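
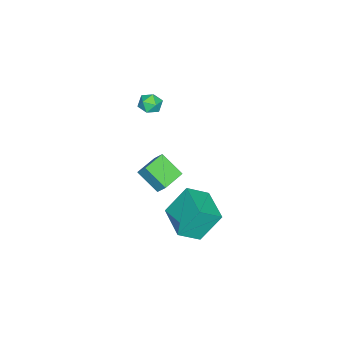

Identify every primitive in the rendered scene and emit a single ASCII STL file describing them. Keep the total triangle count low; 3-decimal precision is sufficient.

solid 
facet normal -0.972 0.222 0.077
outer loop
vertex 1.853 0.67 2.538
vertex 2.037 1.784 1.66
vertex 1.688 0.177 1.878
endloop
endfacet
facet normal -0.128 -0.779 0.614
outer loop
vertex 2.923 -0.104 1.78
vertex 1.853 0.67 2.538
vertex 1.688 0.177 1.878
endloop
endfacet
facet normal -0.972 0.221 0.076
outer loop
vertex 1.688 0.177 1.878
vertex 2.037 1.784 1.66
vertex 1.873 1.291 1.0
endloop
endfacet
facet normal -0.196 -0.587 -0.786
outer loop
vertex 1.873 1.291 1.0
vertex 2.923 -0.104 1.78
vertex 1.688 0.177 1.878
endloop
endfacet
facet normal 0.196 0.587 0.786
outer loop
vertex 1.853 0.67 2.538
vertex 3.272 1.503 1.562
vertex 2.037 1.784 1.66
endloop
endfacet
facet normal -0.129 -0.779 0.614
outer loop
vertex 3.087 0.389 2.44
vertex 1.853 0.67 2.538
vertex 2.923 -0.104 1.78
endloop
endfacet
facet normal 0.196 0.587 0.786
outer loop
vertex 3.087 0.389 2.44
vertex 3.272 1.503 1.562
vertex 1.853 0.67 2.538
endloop
endfacet
facet normal 0.129 0.779 -0.614
outer loop
vertex 2.037 1.784 1.66
vertex 3.272 1.503 1.562
vertex 1.873 1.291 1.0
endloop
endfacet
facet normal -0.196 -0.587 -0.786
outer loop
vertex 3.107 1.01 0.902
vertex 2.923 -0.104 1.78
vertex 1.873 1.291 1.0
endloop
endfacet
facet normal 0.129 0.779 -0.614
outer loop
vertex 1.873 1.291 1.0
vertex 3.272 1.503 1.562
vertex 3.107 1.01 0.902
endloop
endfacet
facet normal 0.972 -0.221 -0.077
outer loop
vertex 3.107 1.01 0.902
vertex 3.087 0.389 2.44
vertex 2.923 -0.104 1.78
endloop
endfacet
facet normal 0.972 -0.222 -0.077
outer loop
vertex 3.272 1.503 1.562
vertex 3.087 0.389 2.44
vertex 3.107 1.01 0.902
endloop
endfacet
facet normal -0.365 0.442 0.819
outer loop
vertex 3.2 2.532 1.917
vertex 4.516 3.786 1.827
vertex 2.414 3.301 1.151
endloop
endfacet
facet normal -0.723 -0.689 0.050
outer loop
vertex 3.064 2.514 -0.307
vertex 3.2 2.532 1.917
vertex 2.414 3.301 1.151
endloop
endfacet
facet normal -0.365 0.442 0.819
outer loop
vertex 2.414 3.301 1.151
vertex 4.516 3.786 1.827
vertex 3.73 4.555 1.061
endloop
endfacet
facet normal -0.586 0.574 -0.571
outer loop
vertex 3.73 4.555 1.061
vertex 3.064 2.514 -0.307
vertex 2.414 3.301 1.151
endloop
endfacet
facet normal 0.586 -0.574 0.571
outer loop
vertex 3.2 2.532 1.917
vertex 5.166 2.999 0.369
vertex 4.516 3.786 1.827
endloop
endfacet
facet normal -0.723 -0.689 0.050
outer loop
vertex 3.85 1.745 0.459
vertex 3.2 2.532 1.917
vertex 3.064 2.514 -0.307
endloop
endfacet
facet normal 0.586 -0.574 0.571
outer loop
vertex 3.85 1.745 0.459
vertex 5.166 2.999 0.369
vertex 3.2 2.532 1.917
endloop
endfacet
facet normal 0.723 0.689 -0.050
outer loop
vertex 4.516 3.786 1.827
vertex 5.166 2.999 0.369
vertex 3.73 4.555 1.061
endloop
endfacet
facet normal -0.586 0.574 -0.571
outer loop
vertex 4.38 3.768 -0.397
vertex 3.064 2.514 -0.307
vertex 3.73 4.555 1.061
endloop
endfacet
facet normal 0.723 0.689 -0.050
outer loop
vertex 3.73 4.555 1.061
vertex 5.166 2.999 0.369
vertex 4.38 3.768 -0.397
endloop
endfacet
facet normal 0.365 -0.442 -0.819
outer loop
vertex 4.38 3.768 -0.397
vertex 3.85 1.745 0.459
vertex 3.064 2.514 -0.307
endloop
endfacet
facet normal 0.365 -0.442 -0.819
outer loop
vertex 5.166 2.999 0.369
vertex 3.85 1.745 0.459
vertex 4.38 3.768 -0.397
endloop
endfacet
facet normal -0.716 0.331 0.614
outer loop
vertex -2.441 -1.34 2.29
vertex -2.71 -1.957 2.309
vertex -2.242 -1.78 2.759
endloop
endfacet
facet normal -0.113 0.700 0.705
outer loop
vertex -2.441 -1.34 2.29
vertex -2.242 -1.78 2.759
vertex -1.789 -1.392 2.446
endloop
endfacet
facet normal 0.061 0.995 0.078
outer loop
vertex -2.441 -1.34 2.29
vertex -1.789 -1.392 2.446
vertex -1.977 -1.33 1.803
endloop
endfacet
facet normal -0.436 0.807 -0.398
outer loop
vertex -2.441 -1.34 2.29
vertex -1.977 -1.33 1.803
vertex -2.546 -1.679 1.718
endloop
endfacet
facet normal -0.915 0.397 -0.067
outer loop
vertex -2.441 -1.34 2.29
vertex -2.546 -1.679 1.718
vertex -2.71 -1.957 2.309
endloop
endfacet
facet normal 0.403 0.242 0.883
outer loop
vertex -1.789 -1.392 2.446
vertex -2.242 -1.78 2.759
vertex -1.654 -2.041 2.562
endloop
endfacet
facet normal -0.573 -0.359 0.737
outer loop
vertex -2.242 -1.78 2.759
vertex -2.71 -1.957 2.309
vertex -2.223 -2.39 2.477
endloop
endfacet
facet normal -0.895 -0.252 -0.367
outer loop
vertex -2.71 -1.957 2.309
vertex -2.546 -1.679 1.718
vertex -2.411 -2.328 1.834
endloop
endfacet
facet normal -0.119 0.414 -0.903
outer loop
vertex -2.546 -1.679 1.718
vertex -1.977 -1.33 1.803
vertex -1.958 -1.94 1.521
endloop
endfacet
facet normal 0.684 0.718 -0.131
outer loop
vertex -1.977 -1.33 1.803
vertex -1.789 -1.392 2.446
vertex -1.49 -1.763 1.971
endloop
endfacet
facet normal 0.436 -0.807 0.398
outer loop
vertex -1.759 -2.38 1.99
vertex -1.654 -2.041 2.562
vertex -2.223 -2.39 2.477
endloop
endfacet
facet normal -0.061 -0.995 -0.078
outer loop
vertex -1.759 -2.38 1.99
vertex -2.223 -2.39 2.477
vertex -2.411 -2.328 1.834
endloop
endfacet
facet normal 0.113 -0.700 -0.705
outer loop
vertex -1.759 -2.38 1.99
vertex -2.411 -2.328 1.834
vertex -1.958 -1.94 1.521
endloop
endfacet
facet normal 0.716 -0.331 -0.614
outer loop
vertex -1.759 -2.38 1.99
vertex -1.958 -1.94 1.521
vertex -1.49 -1.763 1.971
endloop
endfacet
facet normal 0.915 -0.397 0.067
outer loop
vertex -1.759 -2.38 1.99
vertex -1.49 -1.763 1.971
vertex -1.654 -2.041 2.562
endloop
endfacet
facet normal 0.119 -0.414 0.903
outer loop
vertex -2.223 -2.39 2.477
vertex -1.654 -2.041 2.562
vertex -2.242 -1.78 2.759
endloop
endfacet
facet normal -0.684 -0.718 0.131
outer loop
vertex -2.411 -2.328 1.834
vertex -2.223 -2.39 2.477
vertex -2.71 -1.957 2.309
endloop
endfacet
facet normal -0.403 -0.242 -0.883
outer loop
vertex -1.958 -1.94 1.521
vertex -2.411 -2.328 1.834
vertex -2.546 -1.679 1.718
endloop
endfacet
facet normal 0.573 0.359 -0.737
outer loop
vertex -1.49 -1.763 1.971
vertex -1.958 -1.94 1.521
vertex -1.977 -1.33 1.803
endloop
endfacet
facet normal 0.895 0.252 0.367
outer loop
vertex -1.654 -2.041 2.562
vertex -1.49 -1.763 1.971
vertex -1.789 -1.392 2.446
endloop
endfacet

endsolid


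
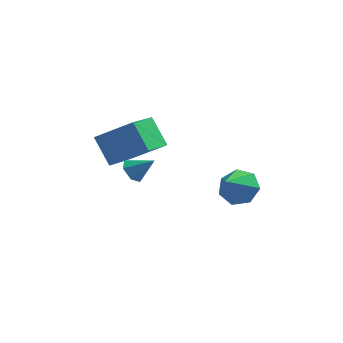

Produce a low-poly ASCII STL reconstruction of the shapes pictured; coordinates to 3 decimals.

solid 
facet normal -0.784 0.020 -0.620
outer loop
vertex -0.871 0.794 2.174
vertex -1.226 0.393 2.61
vertex -1.256 1.08 2.67
endloop
endfacet
facet normal 0.576 0.817 -0.024
outer loop
vertex -0.871 0.794 2.174
vertex -1.256 1.08 2.67
vertex -0.214 0.367 3.41
endloop
endfacet
facet normal -0.784 0.020 -0.620
outer loop
vertex -1.256 1.08 2.67
vertex -1.226 0.393 2.61
vertex -1.611 0.679 3.106
endloop
endfacet
facet normal 0.014 0.730 0.683
outer loop
vertex -1.256 1.08 2.67
vertex -1.611 0.679 3.106
vertex -0.214 0.367 3.41
endloop
endfacet
facet normal -0.784 0.021 -0.621
outer loop
vertex -1.611 0.679 3.106
vertex -1.226 0.393 2.61
vertex -1.581 -0.008 3.045
endloop
endfacet
facet normal -0.232 -0.096 0.968
outer loop
vertex -1.611 0.679 3.106
vertex -1.581 -0.008 3.045
vertex -0.214 0.367 3.41
endloop
endfacet
facet normal -0.784 0.021 -0.621
outer loop
vertex -1.581 -0.008 3.045
vertex -1.226 0.393 2.61
vertex -1.196 -0.294 2.549
endloop
endfacet
facet normal 0.083 -0.834 0.545
outer loop
vertex -1.581 -0.008 3.045
vertex -1.196 -0.294 2.549
vertex -0.214 0.367 3.41
endloop
endfacet
facet normal -0.784 0.021 -0.621
outer loop
vertex -1.196 -0.294 2.549
vertex -1.226 0.393 2.61
vertex -0.841 0.107 2.114
endloop
endfacet
facet normal 0.645 -0.747 -0.162
outer loop
vertex -1.196 -0.294 2.549
vertex -0.841 0.107 2.114
vertex -0.214 0.367 3.41
endloop
endfacet
facet normal -0.784 0.020 -0.620
outer loop
vertex -0.841 0.107 2.114
vertex -1.226 0.393 2.61
vertex -0.871 0.794 2.174
endloop
endfacet
facet normal 0.891 0.078 -0.447
outer loop
vertex -0.841 0.107 2.114
vertex -0.871 0.794 2.174
vertex -0.214 0.367 3.41
endloop
endfacet
facet normal -0.465 0.491 0.737
outer loop
vertex -1.439 2.46 4.482
vertex -0.794 4.304 3.66
vertex -3.26 2.556 3.269
endloop
endfacet
facet normal -0.304 -0.870 0.388
outer loop
vertex -2.446 1.696 1.98
vertex -1.439 2.46 4.482
vertex -3.26 2.556 3.269
endloop
endfacet
facet normal -0.465 0.491 0.737
outer loop
vertex -3.26 2.556 3.269
vertex -0.794 4.304 3.66
vertex -2.614 4.4 2.447
endloop
endfacet
facet normal -0.831 0.044 -0.554
outer loop
vertex -2.614 4.4 2.447
vertex -2.446 1.696 1.98
vertex -3.26 2.556 3.269
endloop
endfacet
facet normal 0.831 -0.044 0.554
outer loop
vertex -1.439 2.46 4.482
vertex 0.02 3.444 2.371
vertex -0.794 4.304 3.66
endloop
endfacet
facet normal -0.305 -0.870 0.388
outer loop
vertex -0.626 1.6 3.193
vertex -1.439 2.46 4.482
vertex -2.446 1.696 1.98
endloop
endfacet
facet normal 0.831 -0.044 0.554
outer loop
vertex -0.626 1.6 3.193
vertex 0.02 3.444 2.371
vertex -1.439 2.46 4.482
endloop
endfacet
facet normal 0.305 0.870 -0.388
outer loop
vertex -0.794 4.304 3.66
vertex 0.02 3.444 2.371
vertex -2.614 4.4 2.447
endloop
endfacet
facet normal -0.831 0.044 -0.554
outer loop
vertex -1.801 3.54 1.158
vertex -2.446 1.696 1.98
vertex -2.614 4.4 2.447
endloop
endfacet
facet normal 0.304 0.870 -0.388
outer loop
vertex -2.614 4.4 2.447
vertex 0.02 3.444 2.371
vertex -1.801 3.54 1.158
endloop
endfacet
facet normal 0.465 -0.491 -0.737
outer loop
vertex -1.801 3.54 1.158
vertex -0.626 1.6 3.193
vertex -2.446 1.696 1.98
endloop
endfacet
facet normal 0.465 -0.491 -0.737
outer loop
vertex 0.02 3.444 2.371
vertex -0.626 1.6 3.193
vertex -1.801 3.54 1.158
endloop
endfacet
facet normal 0.308 0.666 -0.679
outer loop
vertex 4.001 2.218 -0.467
vertex 3.421 2.96 -0.002
vertex 4.419 2.694 0.189
endloop
endfacet
facet normal 0.600 -0.779 0.183
outer loop
vertex 4.001 2.218 -0.467
vertex 4.419 2.694 0.189
vertex 2.859 1.74 1.242
endloop
endfacet
facet normal 0.308 0.666 -0.679
outer loop
vertex 4.419 2.694 0.189
vertex 3.421 2.96 -0.002
vertex 4.085 3.37 0.701
endloop
endfacet
facet normal 0.639 -0.238 0.731
outer loop
vertex 4.419 2.694 0.189
vertex 4.085 3.37 0.701
vertex 2.859 1.74 1.242
endloop
endfacet
facet normal 0.307 0.666 -0.679
outer loop
vertex 4.085 3.37 0.701
vertex 3.421 2.96 -0.002
vertex 3.252 3.737 0.684
endloop
endfacet
facet normal 0.091 0.251 0.964
outer loop
vertex 4.085 3.37 0.701
vertex 3.252 3.737 0.684
vertex 2.859 1.74 1.242
endloop
endfacet
facet normal 0.307 0.667 -0.679
outer loop
vertex 3.252 3.737 0.684
vertex 3.421 2.96 -0.002
vertex 2.546 3.519 0.151
endloop
endfacet
facet normal -0.632 0.321 0.705
outer loop
vertex 3.252 3.737 0.684
vertex 2.546 3.519 0.151
vertex 2.859 1.74 1.242
endloop
endfacet
facet normal 0.307 0.666 -0.679
outer loop
vertex 2.546 3.519 0.151
vertex 3.421 2.96 -0.002
vertex 2.499 2.88 -0.497
endloop
endfacet
facet normal -0.985 -0.081 0.151
outer loop
vertex 2.546 3.519 0.151
vertex 2.499 2.88 -0.497
vertex 2.859 1.74 1.242
endloop
endfacet
facet normal 0.307 0.666 -0.680
outer loop
vertex 2.499 2.88 -0.497
vertex 3.421 2.96 -0.002
vertex 3.146 2.301 -0.772
endloop
endfacet
facet normal -0.704 -0.652 -0.282
outer loop
vertex 2.499 2.88 -0.497
vertex 3.146 2.301 -0.772
vertex 2.859 1.74 1.242
endloop
endfacet
facet normal 0.307 0.666 -0.680
outer loop
vertex 3.146 2.301 -0.772
vertex 3.421 2.96 -0.002
vertex 4.001 2.218 -0.467
endloop
endfacet
facet normal 0.002 -0.963 -0.268
outer loop
vertex 3.146 2.301 -0.772
vertex 4.001 2.218 -0.467
vertex 2.859 1.74 1.242
endloop
endfacet

endsolid


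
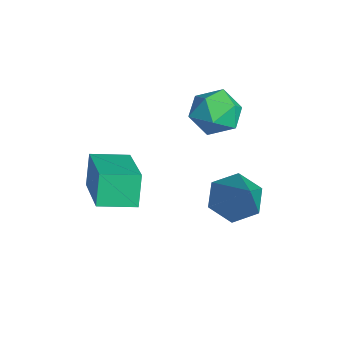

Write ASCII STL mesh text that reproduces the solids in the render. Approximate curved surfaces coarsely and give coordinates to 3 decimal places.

solid 
facet normal -0.921 0.042 -0.386
outer loop
vertex 0.077 -4.124 -0.055
vertex 0.184 -3.109 -0.201
vertex 0.44 -4.289 -0.939
endloop
endfacet
facet normal -0.104 -0.985 0.141
outer loop
vertex 2.256 -4.371 -0.179
vertex 0.077 -4.124 -0.055
vertex 0.44 -4.289 -0.939
endloop
endfacet
facet normal -0.921 0.042 -0.386
outer loop
vertex 0.44 -4.289 -0.939
vertex 0.184 -3.109 -0.201
vertex 0.547 -3.275 -1.085
endloop
endfacet
facet normal 0.374 -0.171 -0.912
outer loop
vertex 0.547 -3.275 -1.085
vertex 2.256 -4.371 -0.179
vertex 0.44 -4.289 -0.939
endloop
endfacet
facet normal -0.374 0.171 0.912
outer loop
vertex 0.077 -4.124 -0.055
vertex 2.0 -3.191 0.559
vertex 0.184 -3.109 -0.201
endloop
endfacet
facet normal -0.103 -0.984 0.142
outer loop
vertex 1.893 -4.205 0.705
vertex 0.077 -4.124 -0.055
vertex 2.256 -4.371 -0.179
endloop
endfacet
facet normal -0.374 0.171 0.912
outer loop
vertex 1.893 -4.205 0.705
vertex 2.0 -3.191 0.559
vertex 0.077 -4.124 -0.055
endloop
endfacet
facet normal 0.104 0.984 -0.142
outer loop
vertex 0.184 -3.109 -0.201
vertex 2.0 -3.191 0.559
vertex 0.547 -3.275 -1.085
endloop
endfacet
facet normal 0.374 -0.171 -0.912
outer loop
vertex 2.363 -3.356 -0.325
vertex 2.256 -4.371 -0.179
vertex 0.547 -3.275 -1.085
endloop
endfacet
facet normal 0.103 0.985 -0.141
outer loop
vertex 0.547 -3.275 -1.085
vertex 2.0 -3.191 0.559
vertex 2.363 -3.356 -0.325
endloop
endfacet
facet normal 0.921 -0.042 0.386
outer loop
vertex 2.363 -3.356 -0.325
vertex 1.893 -4.205 0.705
vertex 2.256 -4.371 -0.179
endloop
endfacet
facet normal 0.921 -0.042 0.386
outer loop
vertex 2.0 -3.191 0.559
vertex 1.893 -4.205 0.705
vertex 2.363 -3.356 -0.325
endloop
endfacet
facet normal 0.060 0.239 0.969
outer loop
vertex 0.848 -0.902 2.455
vertex 1.308 -1.466 2.566
vertex 1.574 -0.804 2.386
endloop
endfacet
facet normal -0.056 0.819 0.572
outer loop
vertex 0.848 -0.902 2.455
vertex 1.574 -0.804 2.386
vertex 1.114 -0.497 1.901
endloop
endfacet
facet normal -0.663 0.719 0.207
outer loop
vertex 0.848 -0.902 2.455
vertex 1.114 -0.497 1.901
vertex 0.563 -0.97 1.78
endloop
endfacet
facet normal -0.921 0.077 0.381
outer loop
vertex 0.848 -0.902 2.455
vertex 0.563 -0.97 1.78
vertex 0.683 -1.569 2.191
endloop
endfacet
facet normal -0.475 -0.220 0.852
outer loop
vertex 0.848 -0.902 2.455
vertex 0.683 -1.569 2.191
vertex 1.308 -1.466 2.566
endloop
endfacet
facet normal 0.477 0.873 0.100
outer loop
vertex 1.114 -0.497 1.901
vertex 1.574 -0.804 2.386
vertex 1.737 -0.811 1.669
endloop
endfacet
facet normal 0.665 -0.065 0.744
outer loop
vertex 1.574 -0.804 2.386
vertex 1.308 -1.466 2.566
vertex 1.857 -1.41 2.08
endloop
endfacet
facet normal -0.200 -0.807 0.555
outer loop
vertex 1.308 -1.466 2.566
vertex 0.683 -1.569 2.191
vertex 1.306 -1.883 1.959
endloop
endfacet
facet normal -0.922 -0.326 -0.207
outer loop
vertex 0.683 -1.569 2.191
vertex 0.563 -0.97 1.78
vertex 0.846 -1.576 1.474
endloop
endfacet
facet normal -0.504 0.712 -0.488
outer loop
vertex 0.563 -0.97 1.78
vertex 1.114 -0.497 1.901
vertex 1.112 -0.914 1.294
endloop
endfacet
facet normal 0.921 -0.077 -0.381
outer loop
vertex 1.572 -1.478 1.405
vertex 1.737 -0.811 1.669
vertex 1.857 -1.41 2.08
endloop
endfacet
facet normal 0.663 -0.719 -0.207
outer loop
vertex 1.572 -1.478 1.405
vertex 1.857 -1.41 2.08
vertex 1.306 -1.883 1.959
endloop
endfacet
facet normal 0.056 -0.819 -0.572
outer loop
vertex 1.572 -1.478 1.405
vertex 1.306 -1.883 1.959
vertex 0.846 -1.576 1.474
endloop
endfacet
facet normal -0.060 -0.239 -0.969
outer loop
vertex 1.572 -1.478 1.405
vertex 0.846 -1.576 1.474
vertex 1.112 -0.914 1.294
endloop
endfacet
facet normal 0.475 0.220 -0.852
outer loop
vertex 1.572 -1.478 1.405
vertex 1.112 -0.914 1.294
vertex 1.737 -0.811 1.669
endloop
endfacet
facet normal 0.922 0.326 0.207
outer loop
vertex 1.857 -1.41 2.08
vertex 1.737 -0.811 1.669
vertex 1.574 -0.804 2.386
endloop
endfacet
facet normal 0.504 -0.712 0.488
outer loop
vertex 1.306 -1.883 1.959
vertex 1.857 -1.41 2.08
vertex 1.308 -1.466 2.566
endloop
endfacet
facet normal -0.477 -0.873 -0.100
outer loop
vertex 0.846 -1.576 1.474
vertex 1.306 -1.883 1.959
vertex 0.683 -1.569 2.191
endloop
endfacet
facet normal -0.665 0.065 -0.744
outer loop
vertex 1.112 -0.914 1.294
vertex 0.846 -1.576 1.474
vertex 0.563 -0.97 1.78
endloop
endfacet
facet normal 0.200 0.807 -0.555
outer loop
vertex 1.737 -0.811 1.669
vertex 1.112 -0.914 1.294
vertex 1.114 -0.497 1.901
endloop
endfacet
facet normal -0.684 0.005 -0.729
outer loop
vertex 3.182 -1.253 -0.626
vertex 2.68 -1.045 -0.154
vertex 3.064 -0.552 -0.511
endloop
endfacet
facet normal 0.887 0.216 -0.409
outer loop
vertex 3.182 -1.253 -0.626
vertex 3.064 -0.552 -0.511
vertex 4.0 -1.055 1.254
endloop
endfacet
facet normal -0.685 0.005 -0.729
outer loop
vertex 3.064 -0.552 -0.511
vertex 2.68 -1.045 -0.154
vertex 2.562 -0.345 -0.038
endloop
endfacet
facet normal 0.413 0.910 0.040
outer loop
vertex 3.064 -0.552 -0.511
vertex 2.562 -0.345 -0.038
vertex 4.0 -1.055 1.254
endloop
endfacet
facet normal -0.685 0.005 -0.729
outer loop
vertex 2.562 -0.345 -0.038
vertex 2.68 -1.045 -0.154
vertex 2.178 -0.838 0.319
endloop
endfacet
facet normal -0.263 0.692 0.673
outer loop
vertex 2.562 -0.345 -0.038
vertex 2.178 -0.838 0.319
vertex 4.0 -1.055 1.254
endloop
endfacet
facet normal -0.685 0.004 -0.729
outer loop
vertex 2.178 -0.838 0.319
vertex 2.68 -1.045 -0.154
vertex 2.296 -1.539 0.204
endloop
endfacet
facet normal -0.466 -0.219 0.857
outer loop
vertex 2.178 -0.838 0.319
vertex 2.296 -1.539 0.204
vertex 4.0 -1.055 1.254
endloop
endfacet
facet normal -0.685 0.004 -0.729
outer loop
vertex 2.296 -1.539 0.204
vertex 2.68 -1.045 -0.154
vertex 2.798 -1.746 -0.269
endloop
endfacet
facet normal 0.008 -0.913 0.408
outer loop
vertex 2.296 -1.539 0.204
vertex 2.798 -1.746 -0.269
vertex 4.0 -1.055 1.254
endloop
endfacet
facet normal -0.684 0.005 -0.729
outer loop
vertex 2.798 -1.746 -0.269
vertex 2.68 -1.045 -0.154
vertex 3.182 -1.253 -0.626
endloop
endfacet
facet normal 0.683 -0.695 -0.224
outer loop
vertex 2.798 -1.746 -0.269
vertex 3.182 -1.253 -0.626
vertex 4.0 -1.055 1.254
endloop
endfacet

endsolid


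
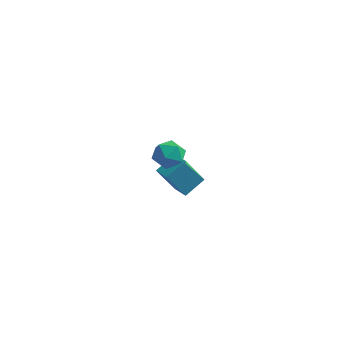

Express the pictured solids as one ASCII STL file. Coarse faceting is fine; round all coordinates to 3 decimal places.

solid 
facet normal 0.341 0.812 -0.474
outer loop
vertex 4.207 -1.527 2.821
vertex 3.637 -1.07 3.193
vertex 4.371 -1.174 3.543
endloop
endfacet
facet normal 0.867 0.342 -0.364
outer loop
vertex 4.207 -1.527 2.821
vertex 4.371 -1.174 3.543
vertex 4.614 -1.944 3.399
endloop
endfacet
facet normal 0.683 -0.273 -0.678
outer loop
vertex 4.207 -1.527 2.821
vertex 4.614 -1.944 3.399
vertex 4.029 -2.316 2.96
endloop
endfacet
facet normal 0.043 -0.183 -0.982
outer loop
vertex 4.207 -1.527 2.821
vertex 4.029 -2.316 2.96
vertex 3.425 -1.775 2.833
endloop
endfacet
facet normal -0.168 0.488 -0.857
outer loop
vertex 4.207 -1.527 2.821
vertex 3.425 -1.775 2.833
vertex 3.637 -1.07 3.193
endloop
endfacet
facet normal 0.914 0.225 0.339
outer loop
vertex 4.614 -1.944 3.399
vertex 4.371 -1.174 3.543
vertex 4.295 -1.745 4.127
endloop
endfacet
facet normal 0.064 0.985 0.159
outer loop
vertex 4.371 -1.174 3.543
vertex 3.637 -1.07 3.193
vertex 3.691 -1.204 4.0
endloop
endfacet
facet normal -0.759 0.462 -0.459
outer loop
vertex 3.637 -1.07 3.193
vertex 3.425 -1.775 2.833
vertex 3.106 -1.576 3.561
endloop
endfacet
facet normal -0.418 -0.622 -0.662
outer loop
vertex 3.425 -1.775 2.833
vertex 4.029 -2.316 2.96
vertex 3.349 -2.346 3.417
endloop
endfacet
facet normal 0.616 -0.769 -0.169
outer loop
vertex 4.029 -2.316 2.96
vertex 4.614 -1.944 3.399
vertex 4.083 -2.45 3.767
endloop
endfacet
facet normal -0.043 0.183 0.982
outer loop
vertex 3.513 -1.993 4.139
vertex 4.295 -1.745 4.127
vertex 3.691 -1.204 4.0
endloop
endfacet
facet normal -0.683 0.273 0.678
outer loop
vertex 3.513 -1.993 4.139
vertex 3.691 -1.204 4.0
vertex 3.106 -1.576 3.561
endloop
endfacet
facet normal -0.867 -0.342 0.364
outer loop
vertex 3.513 -1.993 4.139
vertex 3.106 -1.576 3.561
vertex 3.349 -2.346 3.417
endloop
endfacet
facet normal -0.341 -0.812 0.474
outer loop
vertex 3.513 -1.993 4.139
vertex 3.349 -2.346 3.417
vertex 4.083 -2.45 3.767
endloop
endfacet
facet normal 0.168 -0.488 0.857
outer loop
vertex 3.513 -1.993 4.139
vertex 4.083 -2.45 3.767
vertex 4.295 -1.745 4.127
endloop
endfacet
facet normal 0.418 0.622 0.662
outer loop
vertex 3.691 -1.204 4.0
vertex 4.295 -1.745 4.127
vertex 4.371 -1.174 3.543
endloop
endfacet
facet normal -0.616 0.769 0.169
outer loop
vertex 3.106 -1.576 3.561
vertex 3.691 -1.204 4.0
vertex 3.637 -1.07 3.193
endloop
endfacet
facet normal -0.914 -0.225 -0.339
outer loop
vertex 3.349 -2.346 3.417
vertex 3.106 -1.576 3.561
vertex 3.425 -1.775 2.833
endloop
endfacet
facet normal -0.064 -0.985 -0.159
outer loop
vertex 4.083 -2.45 3.767
vertex 3.349 -2.346 3.417
vertex 4.029 -2.316 2.96
endloop
endfacet
facet normal 0.759 -0.462 0.459
outer loop
vertex 4.295 -1.745 4.127
vertex 4.083 -2.45 3.767
vertex 4.614 -1.944 3.399
endloop
endfacet
facet normal -0.899 0.437 -0.041
outer loop
vertex 0.93 4.061 -1.054
vertex 1.445 4.962 -2.752
vertex 0.473 3.058 -1.724
endloop
endfacet
facet normal -0.259 -0.452 0.854
outer loop
vertex 1.255 2.678 -1.688
vertex 0.93 4.061 -1.054
vertex 0.473 3.058 -1.724
endloop
endfacet
facet normal -0.899 0.437 -0.041
outer loop
vertex 0.473 3.058 -1.724
vertex 1.445 4.962 -2.752
vertex 0.988 3.958 -3.422
endloop
endfacet
facet normal -0.354 -0.778 -0.520
outer loop
vertex 0.988 3.958 -3.422
vertex 1.255 2.678 -1.688
vertex 0.473 3.058 -1.724
endloop
endfacet
facet normal 0.354 0.777 0.520
outer loop
vertex 0.93 4.061 -1.054
vertex 2.227 4.582 -2.716
vertex 1.445 4.962 -2.752
endloop
endfacet
facet normal -0.258 -0.452 0.854
outer loop
vertex 1.712 3.682 -1.018
vertex 0.93 4.061 -1.054
vertex 1.255 2.678 -1.688
endloop
endfacet
facet normal 0.353 0.778 0.520
outer loop
vertex 1.712 3.682 -1.018
vertex 2.227 4.582 -2.716
vertex 0.93 4.061 -1.054
endloop
endfacet
facet normal 0.259 0.452 -0.854
outer loop
vertex 1.445 4.962 -2.752
vertex 2.227 4.582 -2.716
vertex 0.988 3.958 -3.422
endloop
endfacet
facet normal -0.353 -0.778 -0.520
outer loop
vertex 1.77 3.579 -3.386
vertex 1.255 2.678 -1.688
vertex 0.988 3.958 -3.422
endloop
endfacet
facet normal 0.259 0.452 -0.854
outer loop
vertex 0.988 3.958 -3.422
vertex 2.227 4.582 -2.716
vertex 1.77 3.579 -3.386
endloop
endfacet
facet normal 0.899 -0.436 0.041
outer loop
vertex 1.77 3.579 -3.386
vertex 1.712 3.682 -1.018
vertex 1.255 2.678 -1.688
endloop
endfacet
facet normal 0.899 -0.437 0.041
outer loop
vertex 2.227 4.582 -2.716
vertex 1.712 3.682 -1.018
vertex 1.77 3.579 -3.386
endloop
endfacet

endsolid


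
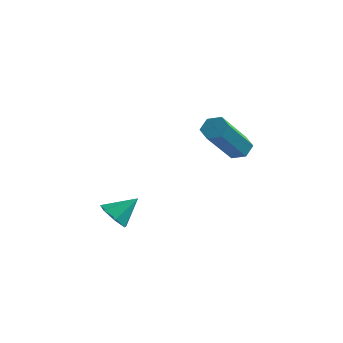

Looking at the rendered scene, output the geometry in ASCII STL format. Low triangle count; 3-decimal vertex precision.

solid 
facet normal 0.049 0.696 -0.716
outer loop
vertex 0.491 3.428 -1.89
vertex 0.003 3.298 -2.05
vertex 0.07 3.673 -1.681
endloop
endfacet
facet normal 0.606 0.550 0.575
outer loop
vertex 0.491 3.428 -1.89
vertex 0.07 3.673 -1.681
vertex 0.386 1.932 -0.35
endloop
endfacet
facet normal 0.605 0.550 0.576
outer loop
vertex 0.386 1.932 -0.35
vertex 0.07 3.673 -1.681
vertex -0.035 2.176 -0.141
endloop
endfacet
facet normal -0.049 -0.697 0.715
outer loop
vertex 0.386 1.932 -0.35
vertex -0.035 2.176 -0.141
vertex -0.103 1.802 -0.51
endloop
endfacet
facet normal 0.049 0.696 -0.716
outer loop
vertex 0.07 3.673 -1.681
vertex 0.003 3.298 -2.05
vertex -0.418 3.543 -1.841
endloop
endfacet
facet normal -0.386 0.674 0.629
outer loop
vertex 0.07 3.673 -1.681
vertex -0.418 3.543 -1.841
vertex -0.035 2.176 -0.141
endloop
endfacet
facet normal -0.385 0.675 0.629
outer loop
vertex -0.035 2.176 -0.141
vertex -0.418 3.543 -1.841
vertex -0.524 2.046 -0.301
endloop
endfacet
facet normal -0.049 -0.697 0.715
outer loop
vertex -0.035 2.176 -0.141
vertex -0.524 2.046 -0.301
vertex -0.103 1.802 -0.51
endloop
endfacet
facet normal 0.049 0.696 -0.716
outer loop
vertex -0.418 3.543 -1.841
vertex 0.003 3.298 -2.05
vertex -0.486 3.168 -2.21
endloop
endfacet
facet normal -0.991 0.126 0.054
outer loop
vertex -0.418 3.543 -1.841
vertex -0.486 3.168 -2.21
vertex -0.524 2.046 -0.301
endloop
endfacet
facet normal -0.991 0.125 0.054
outer loop
vertex -0.524 2.046 -0.301
vertex -0.486 3.168 -2.21
vertex -0.591 1.672 -0.67
endloop
endfacet
facet normal -0.049 -0.697 0.715
outer loop
vertex -0.524 2.046 -0.301
vertex -0.591 1.672 -0.67
vertex -0.103 1.802 -0.51
endloop
endfacet
facet normal 0.049 0.697 -0.715
outer loop
vertex -0.486 3.168 -2.21
vertex 0.003 3.298 -2.05
vertex -0.065 2.924 -2.419
endloop
endfacet
facet normal -0.605 -0.550 -0.576
outer loop
vertex -0.486 3.168 -2.21
vertex -0.065 2.924 -2.419
vertex -0.591 1.672 -0.67
endloop
endfacet
facet normal -0.606 -0.550 -0.576
outer loop
vertex -0.591 1.672 -0.67
vertex -0.065 2.924 -2.419
vertex -0.17 1.427 -0.879
endloop
endfacet
facet normal -0.049 -0.696 0.716
outer loop
vertex -0.591 1.672 -0.67
vertex -0.17 1.427 -0.879
vertex -0.103 1.802 -0.51
endloop
endfacet
facet normal 0.049 0.697 -0.715
outer loop
vertex -0.065 2.924 -2.419
vertex 0.003 3.298 -2.05
vertex 0.424 3.054 -2.259
endloop
endfacet
facet normal 0.385 -0.675 -0.630
outer loop
vertex -0.065 2.924 -2.419
vertex 0.424 3.054 -2.259
vertex -0.17 1.427 -0.879
endloop
endfacet
facet normal 0.386 -0.675 -0.629
outer loop
vertex -0.17 1.427 -0.879
vertex 0.424 3.054 -2.259
vertex 0.318 1.557 -0.719
endloop
endfacet
facet normal -0.049 -0.696 0.716
outer loop
vertex -0.17 1.427 -0.879
vertex 0.318 1.557 -0.719
vertex -0.103 1.802 -0.51
endloop
endfacet
facet normal 0.049 0.697 -0.715
outer loop
vertex 0.424 3.054 -2.259
vertex 0.003 3.298 -2.05
vertex 0.491 3.428 -1.89
endloop
endfacet
facet normal 0.991 -0.125 -0.053
outer loop
vertex 0.424 3.054 -2.259
vertex 0.491 3.428 -1.89
vertex 0.318 1.557 -0.719
endloop
endfacet
facet normal 0.991 -0.126 -0.055
outer loop
vertex 0.318 1.557 -0.719
vertex 0.491 3.428 -1.89
vertex 0.386 1.932 -0.35
endloop
endfacet
facet normal -0.049 -0.696 0.716
outer loop
vertex 0.318 1.557 -0.719
vertex 0.386 1.932 -0.35
vertex -0.103 1.802 -0.51
endloop
endfacet
facet normal -0.499 -0.581 -0.643
outer loop
vertex -1.721 -1.139 -4.27
vertex -2.044 -1.4 -3.784
vertex -2.195 -0.885 -4.132
endloop
endfacet
facet normal 0.364 0.866 -0.343
outer loop
vertex -1.721 -1.139 -4.27
vertex -2.195 -0.885 -4.132
vertex -1.496 -0.76 -3.076
endloop
endfacet
facet normal -0.498 -0.581 -0.644
outer loop
vertex -2.195 -0.885 -4.132
vertex -2.044 -1.4 -3.784
vertex -2.556 -1.019 -3.732
endloop
endfacet
facet normal -0.278 0.958 0.070
outer loop
vertex -2.195 -0.885 -4.132
vertex -2.556 -1.019 -3.732
vertex -1.496 -0.76 -3.076
endloop
endfacet
facet normal -0.498 -0.582 -0.643
outer loop
vertex -2.556 -1.019 -3.732
vertex -2.044 -1.4 -3.784
vertex -2.531 -1.44 -3.37
endloop
endfacet
facet normal -0.536 0.532 0.656
outer loop
vertex -2.556 -1.019 -3.732
vertex -2.531 -1.44 -3.37
vertex -1.496 -0.76 -3.076
endloop
endfacet
facet normal -0.498 -0.582 -0.643
outer loop
vertex -2.531 -1.44 -3.37
vertex -2.044 -1.4 -3.784
vertex -2.14 -1.83 -3.32
endloop
endfacet
facet normal -0.216 -0.092 0.972
outer loop
vertex -2.531 -1.44 -3.37
vertex -2.14 -1.83 -3.32
vertex -1.496 -0.76 -3.076
endloop
endfacet
facet normal -0.499 -0.582 -0.642
outer loop
vertex -2.14 -1.83 -3.32
vertex -2.044 -1.4 -3.784
vertex -1.677 -1.897 -3.619
endloop
endfacet
facet normal 0.440 -0.443 0.781
outer loop
vertex -2.14 -1.83 -3.32
vertex -1.677 -1.897 -3.619
vertex -1.496 -0.76 -3.076
endloop
endfacet
facet normal -0.498 -0.581 -0.643
outer loop
vertex -1.677 -1.897 -3.619
vertex -2.044 -1.4 -3.784
vertex -1.49 -1.589 -4.042
endloop
endfacet
facet normal 0.939 -0.258 0.227
outer loop
vertex -1.677 -1.897 -3.619
vertex -1.49 -1.589 -4.042
vertex -1.496 -0.76 -3.076
endloop
endfacet
facet normal -0.498 -0.582 -0.643
outer loop
vertex -1.49 -1.589 -4.042
vertex -2.044 -1.4 -3.784
vertex -1.721 -1.139 -4.27
endloop
endfacet
facet normal 0.905 0.326 -0.274
outer loop
vertex -1.49 -1.589 -4.042
vertex -1.721 -1.139 -4.27
vertex -1.496 -0.76 -3.076
endloop
endfacet

endsolid


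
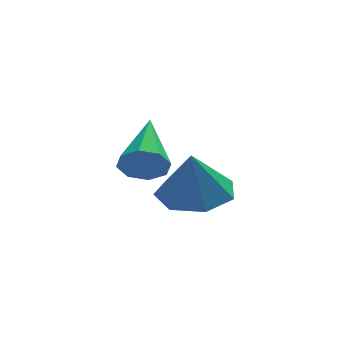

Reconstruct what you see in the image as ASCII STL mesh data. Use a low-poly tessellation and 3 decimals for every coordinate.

solid 
facet normal -0.277 -0.897 -0.346
outer loop
vertex -2.848 0.506 4.082
vertex -3.171 0.797 3.586
vertex -2.557 0.573 3.675
endloop
endfacet
facet normal 0.817 -0.126 0.563
outer loop
vertex -2.848 0.506 4.082
vertex -2.557 0.573 3.675
vertex -2.649 2.483 4.234
endloop
endfacet
facet normal -0.277 -0.897 -0.345
outer loop
vertex -2.557 0.573 3.675
vertex -3.171 0.797 3.586
vertex -2.625 0.771 3.215
endloop
endfacet
facet normal 0.990 0.080 -0.112
outer loop
vertex -2.557 0.573 3.675
vertex -2.625 0.771 3.215
vertex -2.649 2.483 4.234
endloop
endfacet
facet normal -0.277 -0.897 -0.345
outer loop
vertex -2.625 0.771 3.215
vertex -3.171 0.797 3.586
vertex -3.013 0.984 2.973
endloop
endfacet
facet normal 0.633 0.402 -0.661
outer loop
vertex -2.625 0.771 3.215
vertex -3.013 0.984 2.973
vertex -2.649 2.483 4.234
endloop
endfacet
facet normal -0.277 -0.897 -0.345
outer loop
vertex -3.013 0.984 2.973
vertex -3.171 0.797 3.586
vertex -3.494 1.088 3.089
endloop
endfacet
facet normal -0.043 0.649 -0.759
outer loop
vertex -3.013 0.984 2.973
vertex -3.494 1.088 3.089
vertex -2.649 2.483 4.234
endloop
endfacet
facet normal -0.278 -0.897 -0.344
outer loop
vertex -3.494 1.088 3.089
vertex -3.171 0.797 3.586
vertex -3.785 1.022 3.496
endloop
endfacet
facet normal -0.645 0.679 -0.351
outer loop
vertex -3.494 1.088 3.089
vertex -3.785 1.022 3.496
vertex -2.649 2.483 4.234
endloop
endfacet
facet normal -0.278 -0.897 -0.345
outer loop
vertex -3.785 1.022 3.496
vertex -3.171 0.797 3.586
vertex -3.717 0.824 3.956
endloop
endfacet
facet normal -0.819 0.473 0.325
outer loop
vertex -3.785 1.022 3.496
vertex -3.717 0.824 3.956
vertex -2.649 2.483 4.234
endloop
endfacet
facet normal -0.279 -0.896 -0.346
outer loop
vertex -3.717 0.824 3.956
vertex -3.171 0.797 3.586
vertex -3.329 0.61 4.198
endloop
endfacet
facet normal -0.462 0.151 0.874
outer loop
vertex -3.717 0.824 3.956
vertex -3.329 0.61 4.198
vertex -2.649 2.483 4.234
endloop
endfacet
facet normal -0.277 -0.897 -0.346
outer loop
vertex -3.329 0.61 4.198
vertex -3.171 0.797 3.586
vertex -2.848 0.506 4.082
endloop
endfacet
facet normal 0.214 -0.096 0.972
outer loop
vertex -3.329 0.61 4.198
vertex -2.848 0.506 4.082
vertex -2.649 2.483 4.234
endloop
endfacet
facet normal 0.106 0.130 -0.986
outer loop
vertex -0.363 3.027 0.849
vertex -1.211 3.697 0.846
vertex -0.166 3.933 0.99
endloop
endfacet
facet normal 0.755 -0.258 0.602
outer loop
vertex -0.363 3.027 0.849
vertex -0.166 3.933 0.99
vertex -1.369 3.503 2.314
endloop
endfacet
facet normal 0.107 0.130 -0.986
outer loop
vertex -0.166 3.933 0.99
vertex -1.211 3.697 0.846
vertex -0.756 4.66 1.022
endloop
endfacet
facet normal 0.586 0.446 0.677
outer loop
vertex -0.166 3.933 0.99
vertex -0.756 4.66 1.022
vertex -1.369 3.503 2.314
endloop
endfacet
facet normal 0.106 0.130 -0.986
outer loop
vertex -0.756 4.66 1.022
vertex -1.211 3.697 0.846
vertex -1.688 4.663 0.922
endloop
endfacet
facet normal -0.067 0.759 0.648
outer loop
vertex -0.756 4.66 1.022
vertex -1.688 4.663 0.922
vertex -1.369 3.503 2.314
endloop
endfacet
facet normal 0.107 0.130 -0.986
outer loop
vertex -1.688 4.663 0.922
vertex -1.211 3.697 0.846
vertex -2.26 3.938 0.764
endloop
endfacet
facet normal -0.715 0.447 0.537
outer loop
vertex -1.688 4.663 0.922
vertex -2.26 3.938 0.764
vertex -1.369 3.503 2.314
endloop
endfacet
facet normal 0.107 0.130 -0.986
outer loop
vertex -2.26 3.938 0.764
vertex -1.211 3.697 0.846
vertex -2.042 3.031 0.668
endloop
endfacet
facet normal -0.868 -0.254 0.428
outer loop
vertex -2.26 3.938 0.764
vertex -2.042 3.031 0.668
vertex -1.369 3.503 2.314
endloop
endfacet
facet normal 0.107 0.130 -0.986
outer loop
vertex -2.042 3.031 0.668
vertex -1.211 3.697 0.846
vertex -1.198 2.626 0.706
endloop
endfacet
facet normal -0.411 -0.818 0.403
outer loop
vertex -2.042 3.031 0.668
vertex -1.198 2.626 0.706
vertex -1.369 3.503 2.314
endloop
endfacet
facet normal 0.106 0.130 -0.986
outer loop
vertex -1.198 2.626 0.706
vertex -1.211 3.697 0.846
vertex -0.363 3.027 0.849
endloop
endfacet
facet normal 0.312 -0.820 0.480
outer loop
vertex -1.198 2.626 0.706
vertex -0.363 3.027 0.849
vertex -1.369 3.503 2.314
endloop
endfacet

endsolid


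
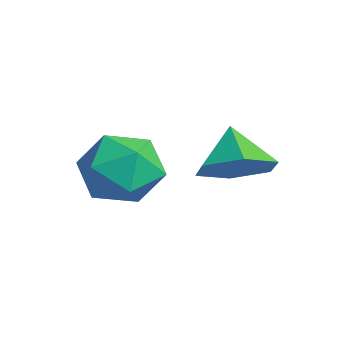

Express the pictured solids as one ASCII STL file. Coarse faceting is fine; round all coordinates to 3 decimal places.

solid 
facet normal -0.778 -0.393 0.491
outer loop
vertex -1.322 -2.826 -2.9
vertex -0.864 -3.954 -3.078
vertex -0.553 -3.315 -2.073
endloop
endfacet
facet normal -0.626 0.260 0.736
outer loop
vertex -1.322 -2.826 -2.9
vertex -0.553 -3.315 -2.073
vertex -0.44 -2.133 -2.395
endloop
endfacet
facet normal -0.671 0.717 0.189
outer loop
vertex -1.322 -2.826 -2.9
vertex -0.44 -2.133 -2.395
vertex -0.681 -2.042 -3.598
endloop
endfacet
facet normal -0.852 0.346 -0.394
outer loop
vertex -1.322 -2.826 -2.9
vertex -0.681 -2.042 -3.598
vertex -0.943 -3.167 -4.02
endloop
endfacet
facet normal -0.917 -0.340 -0.207
outer loop
vertex -1.322 -2.826 -2.9
vertex -0.943 -3.167 -4.02
vertex -0.864 -3.954 -3.078
endloop
endfacet
facet normal 0.050 0.258 0.965
outer loop
vertex -0.44 -2.133 -2.395
vertex -0.553 -3.315 -2.073
vertex 0.563 -2.833 -2.26
endloop
endfacet
facet normal -0.196 -0.799 0.569
outer loop
vertex -0.553 -3.315 -2.073
vertex -0.864 -3.954 -3.078
vertex 0.301 -3.958 -2.682
endloop
endfacet
facet normal -0.422 -0.713 -0.560
outer loop
vertex -0.864 -3.954 -3.078
vertex -0.943 -3.167 -4.02
vertex 0.06 -3.867 -3.885
endloop
endfacet
facet normal -0.316 0.397 -0.862
outer loop
vertex -0.943 -3.167 -4.02
vertex -0.681 -2.042 -3.598
vertex 0.173 -2.685 -4.207
endloop
endfacet
facet normal -0.024 0.996 0.080
outer loop
vertex -0.681 -2.042 -3.598
vertex -0.44 -2.133 -2.395
vertex 0.484 -2.046 -3.202
endloop
endfacet
facet normal 0.852 -0.346 0.394
outer loop
vertex 0.942 -3.174 -3.38
vertex 0.563 -2.833 -2.26
vertex 0.301 -3.958 -2.682
endloop
endfacet
facet normal 0.671 -0.717 -0.189
outer loop
vertex 0.942 -3.174 -3.38
vertex 0.301 -3.958 -2.682
vertex 0.06 -3.867 -3.885
endloop
endfacet
facet normal 0.626 -0.260 -0.736
outer loop
vertex 0.942 -3.174 -3.38
vertex 0.06 -3.867 -3.885
vertex 0.173 -2.685 -4.207
endloop
endfacet
facet normal 0.778 0.393 -0.491
outer loop
vertex 0.942 -3.174 -3.38
vertex 0.173 -2.685 -4.207
vertex 0.484 -2.046 -3.202
endloop
endfacet
facet normal 0.917 0.340 0.207
outer loop
vertex 0.942 -3.174 -3.38
vertex 0.484 -2.046 -3.202
vertex 0.563 -2.833 -2.26
endloop
endfacet
facet normal 0.316 -0.397 0.862
outer loop
vertex 0.301 -3.958 -2.682
vertex 0.563 -2.833 -2.26
vertex -0.553 -3.315 -2.073
endloop
endfacet
facet normal 0.024 -0.996 -0.080
outer loop
vertex 0.06 -3.867 -3.885
vertex 0.301 -3.958 -2.682
vertex -0.864 -3.954 -3.078
endloop
endfacet
facet normal -0.050 -0.258 -0.965
outer loop
vertex 0.173 -2.685 -4.207
vertex 0.06 -3.867 -3.885
vertex -0.943 -3.167 -4.02
endloop
endfacet
facet normal 0.196 0.799 -0.569
outer loop
vertex 0.484 -2.046 -3.202
vertex 0.173 -2.685 -4.207
vertex -0.681 -2.042 -3.598
endloop
endfacet
facet normal 0.422 0.713 0.560
outer loop
vertex 0.563 -2.833 -2.26
vertex 0.484 -2.046 -3.202
vertex -0.44 -2.133 -2.395
endloop
endfacet
facet normal 0.663 -0.144 -0.734
outer loop
vertex 2.606 0.022 -2.136
vertex 2.031 -0.82 -2.49
vertex 1.827 0.17 -2.869
endloop
endfacet
facet normal -0.206 0.894 0.399
outer loop
vertex 2.606 0.022 -2.136
vertex 1.827 0.17 -2.869
vertex 1.109 -0.62 -1.47
endloop
endfacet
facet normal 0.664 -0.144 -0.734
outer loop
vertex 1.827 0.17 -2.869
vertex 2.031 -0.82 -2.49
vertex 1.252 -0.673 -3.223
endloop
endfacet
facet normal -0.807 0.585 -0.083
outer loop
vertex 1.827 0.17 -2.869
vertex 1.252 -0.673 -3.223
vertex 1.109 -0.62 -1.47
endloop
endfacet
facet normal 0.664 -0.144 -0.734
outer loop
vertex 1.252 -0.673 -3.223
vertex 2.031 -0.82 -2.49
vertex 1.456 -1.663 -2.844
endloop
endfacet
facet normal -0.971 -0.228 -0.072
outer loop
vertex 1.252 -0.673 -3.223
vertex 1.456 -1.663 -2.844
vertex 1.109 -0.62 -1.47
endloop
endfacet
facet normal 0.663 -0.144 -0.734
outer loop
vertex 1.456 -1.663 -2.844
vertex 2.031 -0.82 -2.49
vertex 2.235 -1.811 -2.111
endloop
endfacet
facet normal -0.535 -0.732 0.421
outer loop
vertex 1.456 -1.663 -2.844
vertex 2.235 -1.811 -2.111
vertex 1.109 -0.62 -1.47
endloop
endfacet
facet normal 0.663 -0.144 -0.734
outer loop
vertex 2.235 -1.811 -2.111
vertex 2.031 -0.82 -2.49
vertex 2.81 -0.968 -1.757
endloop
endfacet
facet normal 0.066 -0.424 0.903
outer loop
vertex 2.235 -1.811 -2.111
vertex 2.81 -0.968 -1.757
vertex 1.109 -0.62 -1.47
endloop
endfacet
facet normal 0.663 -0.144 -0.734
outer loop
vertex 2.81 -0.968 -1.757
vertex 2.031 -0.82 -2.49
vertex 2.606 0.022 -2.136
endloop
endfacet
facet normal 0.230 0.389 0.892
outer loop
vertex 2.81 -0.968 -1.757
vertex 2.606 0.022 -2.136
vertex 1.109 -0.62 -1.47
endloop
endfacet

endsolid


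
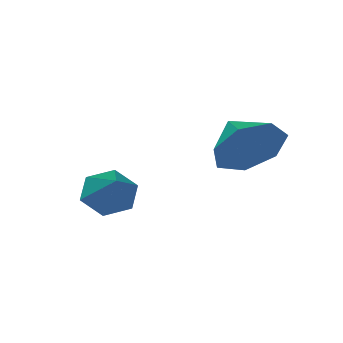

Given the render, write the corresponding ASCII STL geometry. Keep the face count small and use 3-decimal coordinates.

solid 
facet normal 0.318 0.848 -0.423
outer loop
vertex 1.302 -1.337 -2.19
vertex 0.73 -1.481 -2.909
vertex 0.562 -1.023 -2.117
endloop
endfacet
facet normal 0.004 -0.217 0.976
outer loop
vertex 1.302 -1.337 -2.19
vertex 0.562 -1.023 -2.117
vertex 0.37 -2.439 -2.431
endloop
endfacet
facet normal 0.318 0.848 -0.423
outer loop
vertex 0.562 -1.023 -2.117
vertex 0.73 -1.481 -2.909
vertex -0.052 -1.054 -2.641
endloop
endfacet
facet normal -0.645 -0.081 0.760
outer loop
vertex 0.562 -1.023 -2.117
vertex -0.052 -1.054 -2.641
vertex 0.37 -2.439 -2.431
endloop
endfacet
facet normal 0.319 0.849 -0.422
outer loop
vertex -0.052 -1.054 -2.641
vertex 0.73 -1.481 -2.909
vertex -0.076 -1.406 -3.367
endloop
endfacet
facet normal -0.951 -0.265 0.160
outer loop
vertex -0.052 -1.054 -2.641
vertex -0.076 -1.406 -3.367
vertex 0.37 -2.439 -2.431
endloop
endfacet
facet normal 0.319 0.848 -0.423
outer loop
vertex -0.076 -1.406 -3.367
vertex 0.73 -1.481 -2.909
vertex 0.506 -1.815 -3.748
endloop
endfacet
facet normal -0.684 -0.629 -0.369
outer loop
vertex -0.076 -1.406 -3.367
vertex 0.506 -1.815 -3.748
vertex 0.37 -2.439 -2.431
endloop
endfacet
facet normal 0.319 0.848 -0.423
outer loop
vertex 0.506 -1.815 -3.748
vertex 0.73 -1.481 -2.909
vertex 1.257 -1.972 -3.497
endloop
endfacet
facet normal -0.044 -0.901 -0.431
outer loop
vertex 0.506 -1.815 -3.748
vertex 1.257 -1.972 -3.497
vertex 0.37 -2.439 -2.431
endloop
endfacet
facet normal 0.318 0.848 -0.423
outer loop
vertex 1.257 -1.972 -3.497
vertex 0.73 -1.481 -2.909
vertex 1.611 -1.759 -2.804
endloop
endfacet
facet normal 0.485 -0.874 0.021
outer loop
vertex 1.257 -1.972 -3.497
vertex 1.611 -1.759 -2.804
vertex 0.37 -2.439 -2.431
endloop
endfacet
facet normal 0.318 0.848 -0.423
outer loop
vertex 1.611 -1.759 -2.804
vertex 0.73 -1.481 -2.909
vertex 1.302 -1.337 -2.19
endloop
endfacet
facet normal 0.507 -0.570 0.647
outer loop
vertex 1.611 -1.759 -2.804
vertex 1.302 -1.337 -2.19
vertex 0.37 -2.439 -2.431
endloop
endfacet
facet normal -0.528 -0.662 -0.532
outer loop
vertex 3.226 -4.261 -4.539
vertex 2.654 -3.925 -4.389
vertex 3.01 -3.761 -4.946
endloop
endfacet
facet normal 0.913 0.066 -0.404
outer loop
vertex 3.226 -4.261 -4.539
vertex 3.01 -3.761 -4.946
vertex 3.606 -2.735 -3.431
endloop
endfacet
facet normal -0.529 -0.661 -0.533
outer loop
vertex 3.01 -3.761 -4.946
vertex 2.654 -3.925 -4.389
vertex 2.438 -3.424 -4.796
endloop
endfacet
facet normal 0.277 0.742 -0.611
outer loop
vertex 3.01 -3.761 -4.946
vertex 2.438 -3.424 -4.796
vertex 3.606 -2.735 -3.431
endloop
endfacet
facet normal -0.529 -0.661 -0.533
outer loop
vertex 2.438 -3.424 -4.796
vertex 2.654 -3.925 -4.389
vertex 2.083 -3.588 -4.24
endloop
endfacet
facet normal -0.471 0.881 -0.041
outer loop
vertex 2.438 -3.424 -4.796
vertex 2.083 -3.588 -4.24
vertex 3.606 -2.735 -3.431
endloop
endfacet
facet normal -0.529 -0.661 -0.533
outer loop
vertex 2.083 -3.588 -4.24
vertex 2.654 -3.925 -4.389
vertex 2.299 -4.089 -3.833
endloop
endfacet
facet normal -0.584 0.345 0.735
outer loop
vertex 2.083 -3.588 -4.24
vertex 2.299 -4.089 -3.833
vertex 3.606 -2.735 -3.431
endloop
endfacet
facet normal -0.528 -0.662 -0.532
outer loop
vertex 2.299 -4.089 -3.833
vertex 2.654 -3.925 -4.389
vertex 2.871 -4.425 -3.983
endloop
endfacet
facet normal 0.053 -0.331 0.942
outer loop
vertex 2.299 -4.089 -3.833
vertex 2.871 -4.425 -3.983
vertex 3.606 -2.735 -3.431
endloop
endfacet
facet normal -0.528 -0.662 -0.532
outer loop
vertex 2.871 -4.425 -3.983
vertex 2.654 -3.925 -4.389
vertex 3.226 -4.261 -4.539
endloop
endfacet
facet normal 0.800 -0.470 0.372
outer loop
vertex 2.871 -4.425 -3.983
vertex 3.226 -4.261 -4.539
vertex 3.606 -2.735 -3.431
endloop
endfacet

endsolid


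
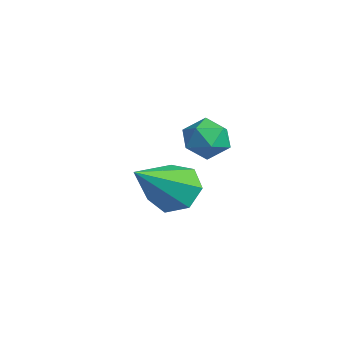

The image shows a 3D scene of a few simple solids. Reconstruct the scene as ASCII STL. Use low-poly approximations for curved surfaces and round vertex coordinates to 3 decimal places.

solid 
facet normal -0.694 0.580 0.427
outer loop
vertex 1.57 -0.768 -0.99
vertex 1.88 -0.81 -0.429
vertex 2.022 -0.338 -0.839
endloop
endfacet
facet normal -0.617 0.741 -0.264
outer loop
vertex 1.57 -0.768 -0.99
vertex 2.022 -0.338 -0.839
vertex 1.991 -0.576 -1.434
endloop
endfacet
facet normal -0.749 0.152 -0.645
outer loop
vertex 1.57 -0.768 -0.99
vertex 1.991 -0.576 -1.434
vertex 1.829 -1.195 -1.392
endloop
endfacet
facet normal -0.908 -0.374 -0.188
outer loop
vertex 1.57 -0.768 -0.99
vertex 1.829 -1.195 -1.392
vertex 1.76 -1.34 -0.771
endloop
endfacet
facet normal -0.874 -0.108 0.475
outer loop
vertex 1.57 -0.768 -0.99
vertex 1.76 -1.34 -0.771
vertex 1.88 -0.81 -0.429
endloop
endfacet
facet normal 0.063 0.925 -0.373
outer loop
vertex 1.991 -0.576 -1.434
vertex 2.022 -0.338 -0.839
vertex 2.56 -0.5 -1.149
endloop
endfacet
facet normal -0.059 0.665 0.745
outer loop
vertex 2.022 -0.338 -0.839
vertex 1.88 -0.81 -0.429
vertex 2.491 -0.645 -0.528
endloop
endfacet
facet normal -0.351 -0.450 0.821
outer loop
vertex 1.88 -0.81 -0.429
vertex 1.76 -1.34 -0.771
vertex 2.329 -1.264 -0.486
endloop
endfacet
facet normal -0.409 -0.878 -0.250
outer loop
vertex 1.76 -1.34 -0.771
vertex 1.829 -1.195 -1.392
vertex 2.298 -1.502 -1.081
endloop
endfacet
facet normal -0.153 -0.027 -0.988
outer loop
vertex 1.829 -1.195 -1.392
vertex 1.991 -0.576 -1.434
vertex 2.44 -1.03 -1.491
endloop
endfacet
facet normal 0.908 0.374 0.188
outer loop
vertex 2.75 -1.072 -0.93
vertex 2.56 -0.5 -1.149
vertex 2.491 -0.645 -0.528
endloop
endfacet
facet normal 0.749 -0.152 0.645
outer loop
vertex 2.75 -1.072 -0.93
vertex 2.491 -0.645 -0.528
vertex 2.329 -1.264 -0.486
endloop
endfacet
facet normal 0.617 -0.741 0.264
outer loop
vertex 2.75 -1.072 -0.93
vertex 2.329 -1.264 -0.486
vertex 2.298 -1.502 -1.081
endloop
endfacet
facet normal 0.694 -0.580 -0.427
outer loop
vertex 2.75 -1.072 -0.93
vertex 2.298 -1.502 -1.081
vertex 2.44 -1.03 -1.491
endloop
endfacet
facet normal 0.874 0.108 -0.475
outer loop
vertex 2.75 -1.072 -0.93
vertex 2.44 -1.03 -1.491
vertex 2.56 -0.5 -1.149
endloop
endfacet
facet normal 0.409 0.878 0.250
outer loop
vertex 2.491 -0.645 -0.528
vertex 2.56 -0.5 -1.149
vertex 2.022 -0.338 -0.839
endloop
endfacet
facet normal 0.153 0.027 0.988
outer loop
vertex 2.329 -1.264 -0.486
vertex 2.491 -0.645 -0.528
vertex 1.88 -0.81 -0.429
endloop
endfacet
facet normal -0.063 -0.925 0.373
outer loop
vertex 2.298 -1.502 -1.081
vertex 2.329 -1.264 -0.486
vertex 1.76 -1.34 -0.771
endloop
endfacet
facet normal 0.059 -0.665 -0.745
outer loop
vertex 2.44 -1.03 -1.491
vertex 2.298 -1.502 -1.081
vertex 1.829 -1.195 -1.392
endloop
endfacet
facet normal 0.351 0.450 -0.821
outer loop
vertex 2.56 -0.5 -1.149
vertex 2.44 -1.03 -1.491
vertex 1.991 -0.576 -1.434
endloop
endfacet
facet normal -0.402 0.683 -0.610
outer loop
vertex 0.525 -0.599 -4.121
vertex -0.166 -0.693 -3.771
vertex 0.407 -0.195 -3.591
endloop
endfacet
facet normal 0.980 0.179 0.082
outer loop
vertex 0.525 -0.599 -4.121
vertex 0.407 -0.195 -3.591
vertex 0.666 -2.107 -2.509
endloop
endfacet
facet normal -0.402 0.683 -0.609
outer loop
vertex 0.407 -0.195 -3.591
vertex -0.166 -0.693 -3.771
vertex -0.142 -0.166 -3.196
endloop
endfacet
facet normal 0.532 0.471 0.704
outer loop
vertex 0.407 -0.195 -3.591
vertex -0.142 -0.166 -3.196
vertex 0.666 -2.107 -2.509
endloop
endfacet
facet normal -0.402 0.683 -0.610
outer loop
vertex -0.142 -0.166 -3.196
vertex -0.166 -0.693 -3.771
vertex -0.709 -0.534 -3.235
endloop
endfacet
facet normal -0.222 0.242 0.945
outer loop
vertex -0.142 -0.166 -3.196
vertex -0.709 -0.534 -3.235
vertex 0.666 -2.107 -2.509
endloop
endfacet
facet normal -0.402 0.684 -0.610
outer loop
vertex -0.709 -0.534 -3.235
vertex -0.166 -0.693 -3.771
vertex -0.867 -1.021 -3.677
endloop
endfacet
facet normal -0.709 -0.333 0.621
outer loop
vertex -0.709 -0.534 -3.235
vertex -0.867 -1.021 -3.677
vertex 0.666 -2.107 -2.509
endloop
endfacet
facet normal -0.402 0.684 -0.609
outer loop
vertex -0.867 -1.021 -3.677
vertex -0.166 -0.693 -3.771
vertex -0.497 -1.261 -4.19
endloop
endfacet
facet normal -0.566 -0.824 -0.023
outer loop
vertex -0.867 -1.021 -3.677
vertex -0.497 -1.261 -4.19
vertex 0.666 -2.107 -2.509
endloop
endfacet
facet normal -0.402 0.684 -0.609
outer loop
vertex -0.497 -1.261 -4.19
vertex -0.166 -0.693 -3.771
vertex 0.123 -1.073 -4.388
endloop
endfacet
facet normal 0.100 -0.859 -0.502
outer loop
vertex -0.497 -1.261 -4.19
vertex 0.123 -1.073 -4.388
vertex 0.666 -2.107 -2.509
endloop
endfacet
facet normal -0.402 0.684 -0.609
outer loop
vertex 0.123 -1.073 -4.388
vertex -0.166 -0.693 -3.771
vertex 0.525 -0.599 -4.121
endloop
endfacet
facet normal 0.789 -0.413 -0.455
outer loop
vertex 0.123 -1.073 -4.388
vertex 0.525 -0.599 -4.121
vertex 0.666 -2.107 -2.509
endloop
endfacet

endsolid


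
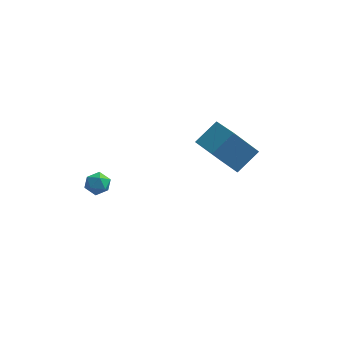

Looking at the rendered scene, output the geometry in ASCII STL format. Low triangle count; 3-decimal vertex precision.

solid 
facet normal -0.618 0.563 0.549
outer loop
vertex -3.524 -3.32 1.586
vertex -3.541 -3.784 2.043
vertex -3.089 -3.315 2.071
endloop
endfacet
facet normal -0.185 0.970 0.156
outer loop
vertex -3.524 -3.32 1.586
vertex -3.089 -3.315 2.071
vertex -2.899 -3.181 1.463
endloop
endfacet
facet normal -0.282 0.799 -0.531
outer loop
vertex -3.524 -3.32 1.586
vertex -2.899 -3.181 1.463
vertex -3.233 -3.568 1.058
endloop
endfacet
facet normal -0.776 0.287 -0.562
outer loop
vertex -3.524 -3.32 1.586
vertex -3.233 -3.568 1.058
vertex -3.63 -3.94 1.416
endloop
endfacet
facet normal -0.985 0.140 0.105
outer loop
vertex -3.524 -3.32 1.586
vertex -3.63 -3.94 1.416
vertex -3.541 -3.784 2.043
endloop
endfacet
facet normal 0.488 0.808 0.331
outer loop
vertex -2.899 -3.181 1.463
vertex -3.089 -3.315 2.071
vertex -2.53 -3.56 1.844
endloop
endfacet
facet normal -0.214 0.149 0.965
outer loop
vertex -3.089 -3.315 2.071
vertex -3.541 -3.784 2.043
vertex -2.927 -3.932 2.202
endloop
endfacet
facet normal -0.807 -0.536 0.248
outer loop
vertex -3.541 -3.784 2.043
vertex -3.63 -3.94 1.416
vertex -3.261 -4.319 1.797
endloop
endfacet
facet normal -0.469 -0.300 -0.831
outer loop
vertex -3.63 -3.94 1.416
vertex -3.233 -3.568 1.058
vertex -3.071 -4.185 1.189
endloop
endfacet
facet normal 0.330 0.531 -0.780
outer loop
vertex -3.233 -3.568 1.058
vertex -2.899 -3.181 1.463
vertex -2.619 -3.716 1.217
endloop
endfacet
facet normal 0.776 -0.287 0.562
outer loop
vertex -2.636 -4.18 1.674
vertex -2.53 -3.56 1.844
vertex -2.927 -3.932 2.202
endloop
endfacet
facet normal 0.282 -0.799 0.531
outer loop
vertex -2.636 -4.18 1.674
vertex -2.927 -3.932 2.202
vertex -3.261 -4.319 1.797
endloop
endfacet
facet normal 0.185 -0.970 -0.156
outer loop
vertex -2.636 -4.18 1.674
vertex -3.261 -4.319 1.797
vertex -3.071 -4.185 1.189
endloop
endfacet
facet normal 0.618 -0.563 -0.549
outer loop
vertex -2.636 -4.18 1.674
vertex -3.071 -4.185 1.189
vertex -2.619 -3.716 1.217
endloop
endfacet
facet normal 0.985 -0.140 -0.105
outer loop
vertex -2.636 -4.18 1.674
vertex -2.619 -3.716 1.217
vertex -2.53 -3.56 1.844
endloop
endfacet
facet normal 0.469 0.300 0.831
outer loop
vertex -2.927 -3.932 2.202
vertex -2.53 -3.56 1.844
vertex -3.089 -3.315 2.071
endloop
endfacet
facet normal -0.330 -0.531 0.780
outer loop
vertex -3.261 -4.319 1.797
vertex -2.927 -3.932 2.202
vertex -3.541 -3.784 2.043
endloop
endfacet
facet normal -0.488 -0.808 -0.331
outer loop
vertex -3.071 -4.185 1.189
vertex -3.261 -4.319 1.797
vertex -3.63 -3.94 1.416
endloop
endfacet
facet normal 0.214 -0.149 -0.965
outer loop
vertex -2.619 -3.716 1.217
vertex -3.071 -4.185 1.189
vertex -3.233 -3.568 1.058
endloop
endfacet
facet normal 0.807 0.536 -0.248
outer loop
vertex -2.53 -3.56 1.844
vertex -2.619 -3.716 1.217
vertex -2.899 -3.181 1.463
endloop
endfacet
facet normal -0.578 -0.223 0.785
outer loop
vertex 2.122 1.563 1.608
vertex 1.08 2.887 1.218
vertex 1.28 0.64 0.726
endloop
endfacet
facet normal 0.603 -0.765 0.226
outer loop
vertex 2.4 1.073 -0.798
vertex 2.122 1.563 1.608
vertex 1.28 0.64 0.726
endloop
endfacet
facet normal -0.578 -0.223 0.785
outer loop
vertex 1.28 0.64 0.726
vertex 1.08 2.887 1.218
vertex 0.237 1.964 0.335
endloop
endfacet
facet normal -0.551 -0.604 -0.576
outer loop
vertex 0.237 1.964 0.335
vertex 2.4 1.073 -0.798
vertex 1.28 0.64 0.726
endloop
endfacet
facet normal 0.551 0.603 0.576
outer loop
vertex 2.122 1.563 1.608
vertex 2.2 3.32 -0.306
vertex 1.08 2.887 1.218
endloop
endfacet
facet normal 0.602 -0.766 0.226
outer loop
vertex 3.243 1.996 0.085
vertex 2.122 1.563 1.608
vertex 2.4 1.073 -0.798
endloop
endfacet
facet normal 0.550 0.604 0.577
outer loop
vertex 3.243 1.996 0.085
vertex 2.2 3.32 -0.306
vertex 2.122 1.563 1.608
endloop
endfacet
facet normal -0.602 0.766 -0.225
outer loop
vertex 1.08 2.887 1.218
vertex 2.2 3.32 -0.306
vertex 0.237 1.964 0.335
endloop
endfacet
facet normal -0.551 -0.603 -0.577
outer loop
vertex 1.358 2.397 -1.188
vertex 2.4 1.073 -0.798
vertex 0.237 1.964 0.335
endloop
endfacet
facet normal -0.603 0.765 -0.226
outer loop
vertex 0.237 1.964 0.335
vertex 2.2 3.32 -0.306
vertex 1.358 2.397 -1.188
endloop
endfacet
facet normal 0.578 0.223 -0.785
outer loop
vertex 1.358 2.397 -1.188
vertex 3.243 1.996 0.085
vertex 2.4 1.073 -0.798
endloop
endfacet
facet normal 0.578 0.223 -0.785
outer loop
vertex 2.2 3.32 -0.306
vertex 3.243 1.996 0.085
vertex 1.358 2.397 -1.188
endloop
endfacet

endsolid


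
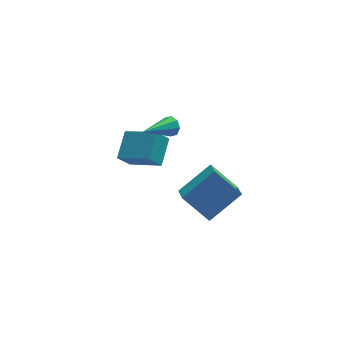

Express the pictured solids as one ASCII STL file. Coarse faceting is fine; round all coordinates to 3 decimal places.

solid 
facet normal -0.799 -0.253 -0.546
outer loop
vertex -2.141 -3.545 2.696
vertex -3.209 -2.826 3.925
vertex -2.092 -2.614 2.193
endloop
endfacet
facet normal 0.600 -0.404 -0.690
outer loop
vertex -0.511 -2.114 3.275
vertex -2.141 -3.545 2.696
vertex -2.092 -2.614 2.193
endloop
endfacet
facet normal -0.799 -0.253 -0.546
outer loop
vertex -2.092 -2.614 2.193
vertex -3.209 -2.826 3.925
vertex -3.16 -1.894 3.422
endloop
endfacet
facet normal 0.047 0.879 -0.474
outer loop
vertex -3.16 -1.894 3.422
vertex -0.511 -2.114 3.275
vertex -2.092 -2.614 2.193
endloop
endfacet
facet normal -0.046 -0.879 0.474
outer loop
vertex -2.141 -3.545 2.696
vertex -1.628 -2.326 5.007
vertex -3.209 -2.826 3.925
endloop
endfacet
facet normal 0.600 -0.404 -0.690
outer loop
vertex -0.56 -3.046 3.778
vertex -2.141 -3.545 2.696
vertex -0.511 -2.114 3.275
endloop
endfacet
facet normal -0.047 -0.879 0.474
outer loop
vertex -0.56 -3.046 3.778
vertex -1.628 -2.326 5.007
vertex -2.141 -3.545 2.696
endloop
endfacet
facet normal -0.600 0.404 0.690
outer loop
vertex -3.209 -2.826 3.925
vertex -1.628 -2.326 5.007
vertex -3.16 -1.894 3.422
endloop
endfacet
facet normal 0.047 0.879 -0.474
outer loop
vertex -1.579 -1.395 4.504
vertex -0.511 -2.114 3.275
vertex -3.16 -1.894 3.422
endloop
endfacet
facet normal -0.600 0.404 0.690
outer loop
vertex -3.16 -1.894 3.422
vertex -1.628 -2.326 5.007
vertex -1.579 -1.395 4.504
endloop
endfacet
facet normal 0.799 0.253 0.546
outer loop
vertex -1.579 -1.395 4.504
vertex -0.56 -3.046 3.778
vertex -0.511 -2.114 3.275
endloop
endfacet
facet normal 0.799 0.253 0.546
outer loop
vertex -1.628 -2.326 5.007
vertex -0.56 -3.046 3.778
vertex -1.579 -1.395 4.504
endloop
endfacet
facet normal 0.794 0.442 -0.417
outer loop
vertex -2.176 2.533 3.925
vertex -2.469 2.616 3.455
vertex -2.384 2.908 3.926
endloop
endfacet
facet normal 0.144 0.077 0.987
outer loop
vertex -2.176 2.533 3.925
vertex -2.384 2.908 3.926
vertex -3.971 1.784 4.245
endloop
endfacet
facet normal 0.796 0.440 -0.416
outer loop
vertex -2.384 2.908 3.926
vertex -2.469 2.616 3.455
vertex -2.641 3.112 3.65
endloop
endfacet
facet normal -0.292 0.619 0.729
outer loop
vertex -2.384 2.908 3.926
vertex -2.641 3.112 3.65
vertex -3.971 1.784 4.245
endloop
endfacet
facet normal 0.795 0.440 -0.418
outer loop
vertex -2.641 3.112 3.65
vertex -2.469 2.616 3.455
vertex -2.798 3.026 3.261
endloop
endfacet
facet normal -0.677 0.728 0.112
outer loop
vertex -2.641 3.112 3.65
vertex -2.798 3.026 3.261
vertex -3.971 1.784 4.245
endloop
endfacet
facet normal 0.795 0.440 -0.418
outer loop
vertex -2.798 3.026 3.261
vertex -2.469 2.616 3.455
vertex -2.762 2.699 2.985
endloop
endfacet
facet normal -0.790 0.343 -0.509
outer loop
vertex -2.798 3.026 3.261
vertex -2.762 2.699 2.985
vertex -3.971 1.784 4.245
endloop
endfacet
facet normal 0.795 0.441 -0.418
outer loop
vertex -2.762 2.699 2.985
vertex -2.469 2.616 3.455
vertex -2.554 2.324 2.985
endloop
endfacet
facet normal -0.562 -0.312 -0.766
outer loop
vertex -2.762 2.699 2.985
vertex -2.554 2.324 2.985
vertex -3.971 1.784 4.245
endloop
endfacet
facet normal 0.795 0.440 -0.417
outer loop
vertex -2.554 2.324 2.985
vertex -2.469 2.616 3.455
vertex -2.297 2.12 3.26
endloop
endfacet
facet normal -0.129 -0.850 -0.510
outer loop
vertex -2.554 2.324 2.985
vertex -2.297 2.12 3.26
vertex -3.971 1.784 4.245
endloop
endfacet
facet normal 0.795 0.440 -0.418
outer loop
vertex -2.297 2.12 3.26
vertex -2.469 2.616 3.455
vertex -2.14 2.207 3.65
endloop
endfacet
facet normal 0.258 -0.960 0.110
outer loop
vertex -2.297 2.12 3.26
vertex -2.14 2.207 3.65
vertex -3.971 1.784 4.245
endloop
endfacet
facet normal 0.795 0.440 -0.418
outer loop
vertex -2.14 2.207 3.65
vertex -2.469 2.616 3.455
vertex -2.176 2.533 3.925
endloop
endfacet
facet normal 0.370 -0.575 0.730
outer loop
vertex -2.14 2.207 3.65
vertex -2.176 2.533 3.925
vertex -3.971 1.784 4.245
endloop
endfacet
facet normal -0.681 0.598 -0.423
outer loop
vertex -5.023 2.723 1.431
vertex -4.377 3.949 2.125
vertex -4.402 2.855 0.619
endloop
endfacet
facet normal -0.417 -0.791 -0.447
outer loop
vertex -3.123 1.731 1.415
vertex -5.023 2.723 1.431
vertex -4.402 2.855 0.619
endloop
endfacet
facet normal -0.680 0.598 -0.423
outer loop
vertex -4.402 2.855 0.619
vertex -4.377 3.949 2.125
vertex -3.756 4.081 1.314
endloop
endfacet
facet normal 0.603 0.129 -0.787
outer loop
vertex -3.756 4.081 1.314
vertex -3.123 1.731 1.415
vertex -4.402 2.855 0.619
endloop
endfacet
facet normal -0.603 -0.128 0.788
outer loop
vertex -5.023 2.723 1.431
vertex -3.098 2.825 2.921
vertex -4.377 3.949 2.125
endloop
endfacet
facet normal -0.417 -0.791 -0.448
outer loop
vertex -3.744 1.599 2.226
vertex -5.023 2.723 1.431
vertex -3.123 1.731 1.415
endloop
endfacet
facet normal -0.603 -0.129 0.787
outer loop
vertex -3.744 1.599 2.226
vertex -3.098 2.825 2.921
vertex -5.023 2.723 1.431
endloop
endfacet
facet normal 0.417 0.791 0.448
outer loop
vertex -4.377 3.949 2.125
vertex -3.098 2.825 2.921
vertex -3.756 4.081 1.314
endloop
endfacet
facet normal 0.602 0.128 -0.788
outer loop
vertex -2.477 2.957 2.109
vertex -3.123 1.731 1.415
vertex -3.756 4.081 1.314
endloop
endfacet
facet normal 0.417 0.791 0.448
outer loop
vertex -3.756 4.081 1.314
vertex -3.098 2.825 2.921
vertex -2.477 2.957 2.109
endloop
endfacet
facet normal 0.680 -0.598 0.424
outer loop
vertex -2.477 2.957 2.109
vertex -3.744 1.599 2.226
vertex -3.123 1.731 1.415
endloop
endfacet
facet normal 0.680 -0.598 0.423
outer loop
vertex -3.098 2.825 2.921
vertex -3.744 1.599 2.226
vertex -2.477 2.957 2.109
endloop
endfacet

endsolid


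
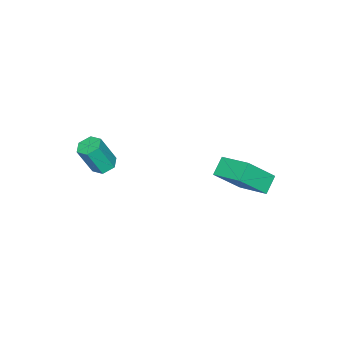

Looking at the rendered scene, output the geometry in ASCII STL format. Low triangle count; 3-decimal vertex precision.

solid 
facet normal -0.295 0.284 -0.912
outer loop
vertex 2.971 -2.219 -0.779
vertex 2.418 -1.877 -0.494
vertex 3.035 -1.539 -0.588
endloop
endfacet
facet normal 0.952 -0.003 -0.308
outer loop
vertex 2.971 -2.219 -0.779
vertex 3.035 -1.539 -0.588
vertex 3.515 -2.746 0.909
endloop
endfacet
facet normal 0.952 -0.003 -0.308
outer loop
vertex 3.515 -2.746 0.909
vertex 3.035 -1.539 -0.588
vertex 3.579 -2.065 1.1
endloop
endfacet
facet normal 0.294 -0.284 0.913
outer loop
vertex 3.515 -2.746 0.909
vertex 3.579 -2.065 1.1
vertex 2.962 -2.403 1.194
endloop
endfacet
facet normal -0.295 0.284 -0.912
outer loop
vertex 3.035 -1.539 -0.588
vertex 2.418 -1.877 -0.494
vertex 2.483 -1.196 -0.303
endloop
endfacet
facet normal 0.555 0.828 0.079
outer loop
vertex 3.035 -1.539 -0.588
vertex 2.483 -1.196 -0.303
vertex 3.579 -2.065 1.1
endloop
endfacet
facet normal 0.554 0.828 0.080
outer loop
vertex 3.579 -2.065 1.1
vertex 2.483 -1.196 -0.303
vertex 3.027 -1.723 1.385
endloop
endfacet
facet normal 0.295 -0.284 0.912
outer loop
vertex 3.579 -2.065 1.1
vertex 3.027 -1.723 1.385
vertex 2.962 -2.403 1.194
endloop
endfacet
facet normal -0.294 0.284 -0.913
outer loop
vertex 2.483 -1.196 -0.303
vertex 2.418 -1.877 -0.494
vertex 1.865 -1.534 -0.209
endloop
endfacet
facet normal -0.396 0.832 0.388
outer loop
vertex 2.483 -1.196 -0.303
vertex 1.865 -1.534 -0.209
vertex 3.027 -1.723 1.385
endloop
endfacet
facet normal -0.396 0.832 0.388
outer loop
vertex 3.027 -1.723 1.385
vertex 1.865 -1.534 -0.209
vertex 2.409 -2.061 1.479
endloop
endfacet
facet normal 0.294 -0.284 0.912
outer loop
vertex 3.027 -1.723 1.385
vertex 2.409 -2.061 1.479
vertex 2.962 -2.403 1.194
endloop
endfacet
facet normal -0.294 0.284 -0.913
outer loop
vertex 1.865 -1.534 -0.209
vertex 2.418 -1.877 -0.494
vertex 1.801 -2.215 -0.4
endloop
endfacet
facet normal -0.952 0.003 0.308
outer loop
vertex 1.865 -1.534 -0.209
vertex 1.801 -2.215 -0.4
vertex 2.409 -2.061 1.479
endloop
endfacet
facet normal -0.952 0.003 0.308
outer loop
vertex 2.409 -2.061 1.479
vertex 1.801 -2.215 -0.4
vertex 2.345 -2.741 1.288
endloop
endfacet
facet normal 0.295 -0.284 0.912
outer loop
vertex 2.409 -2.061 1.479
vertex 2.345 -2.741 1.288
vertex 2.962 -2.403 1.194
endloop
endfacet
facet normal -0.295 0.284 -0.912
outer loop
vertex 1.801 -2.215 -0.4
vertex 2.418 -1.877 -0.494
vertex 2.353 -2.557 -0.685
endloop
endfacet
facet normal -0.554 -0.828 -0.080
outer loop
vertex 1.801 -2.215 -0.4
vertex 2.353 -2.557 -0.685
vertex 2.345 -2.741 1.288
endloop
endfacet
facet normal -0.555 -0.828 -0.079
outer loop
vertex 2.345 -2.741 1.288
vertex 2.353 -2.557 -0.685
vertex 2.897 -3.084 1.003
endloop
endfacet
facet normal 0.295 -0.284 0.912
outer loop
vertex 2.345 -2.741 1.288
vertex 2.897 -3.084 1.003
vertex 2.962 -2.403 1.194
endloop
endfacet
facet normal -0.294 0.284 -0.912
outer loop
vertex 2.353 -2.557 -0.685
vertex 2.418 -1.877 -0.494
vertex 2.971 -2.219 -0.779
endloop
endfacet
facet normal 0.396 -0.832 -0.388
outer loop
vertex 2.353 -2.557 -0.685
vertex 2.971 -2.219 -0.779
vertex 2.897 -3.084 1.003
endloop
endfacet
facet normal 0.396 -0.832 -0.388
outer loop
vertex 2.897 -3.084 1.003
vertex 2.971 -2.219 -0.779
vertex 3.515 -2.746 0.909
endloop
endfacet
facet normal 0.294 -0.284 0.913
outer loop
vertex 2.897 -3.084 1.003
vertex 3.515 -2.746 0.909
vertex 2.962 -2.403 1.194
endloop
endfacet
facet normal -0.805 -0.073 0.589
outer loop
vertex -1.46 2.631 -0.509
vertex -1.123 4.406 0.171
vertex -2.691 3.47 -2.087
endloop
endfacet
facet normal -0.175 -0.919 -0.352
outer loop
vertex -1.757 3.554 -2.771
vertex -1.46 2.631 -0.509
vertex -2.691 3.47 -2.087
endloop
endfacet
facet normal -0.805 -0.073 0.589
outer loop
vertex -2.691 3.47 -2.087
vertex -1.123 4.406 0.171
vertex -2.354 5.244 -1.407
endloop
endfacet
facet normal -0.567 0.387 -0.727
outer loop
vertex -2.354 5.244 -1.407
vertex -1.757 3.554 -2.771
vertex -2.691 3.47 -2.087
endloop
endfacet
facet normal 0.567 -0.386 0.727
outer loop
vertex -1.46 2.631 -0.509
vertex -0.189 4.49 -0.513
vertex -1.123 4.406 0.171
endloop
endfacet
facet normal -0.174 -0.920 -0.352
outer loop
vertex -0.526 2.716 -1.193
vertex -1.46 2.631 -0.509
vertex -1.757 3.554 -2.771
endloop
endfacet
facet normal 0.568 -0.386 0.727
outer loop
vertex -0.526 2.716 -1.193
vertex -0.189 4.49 -0.513
vertex -1.46 2.631 -0.509
endloop
endfacet
facet normal 0.175 0.920 0.352
outer loop
vertex -1.123 4.406 0.171
vertex -0.189 4.49 -0.513
vertex -2.354 5.244 -1.407
endloop
endfacet
facet normal -0.568 0.386 -0.727
outer loop
vertex -1.42 5.329 -2.091
vertex -1.757 3.554 -2.771
vertex -2.354 5.244 -1.407
endloop
endfacet
facet normal 0.175 0.919 0.353
outer loop
vertex -2.354 5.244 -1.407
vertex -0.189 4.49 -0.513
vertex -1.42 5.329 -2.091
endloop
endfacet
facet normal 0.805 0.073 -0.589
outer loop
vertex -1.42 5.329 -2.091
vertex -0.526 2.716 -1.193
vertex -1.757 3.554 -2.771
endloop
endfacet
facet normal 0.805 0.073 -0.589
outer loop
vertex -0.189 4.49 -0.513
vertex -0.526 2.716 -1.193
vertex -1.42 5.329 -2.091
endloop
endfacet

endsolid


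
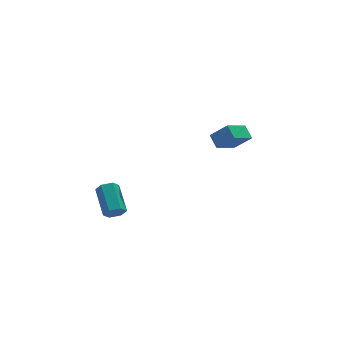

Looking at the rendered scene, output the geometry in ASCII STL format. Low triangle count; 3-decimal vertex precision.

solid 
facet normal -0.029 -0.888 -0.459
outer loop
vertex -3.098 -1.252 0.31
vertex -3.348 -0.97 -0.22
vertex -2.703 -1.025 -0.154
endloop
endfacet
facet normal 0.794 -0.300 0.529
outer loop
vertex -3.098 -1.252 0.31
vertex -2.703 -1.025 -0.154
vertex -3.043 0.407 1.169
endloop
endfacet
facet normal 0.794 -0.300 0.529
outer loop
vertex -3.043 0.407 1.169
vertex -2.703 -1.025 -0.154
vertex -2.648 0.634 0.705
endloop
endfacet
facet normal 0.031 0.887 0.460
outer loop
vertex -3.043 0.407 1.169
vertex -2.648 0.634 0.705
vertex -3.292 0.69 0.64
endloop
endfacet
facet normal -0.029 -0.888 -0.459
outer loop
vertex -2.703 -1.025 -0.154
vertex -3.348 -0.97 -0.22
vertex -2.953 -0.743 -0.684
endloop
endfacet
facet normal 0.923 0.153 -0.354
outer loop
vertex -2.703 -1.025 -0.154
vertex -2.953 -0.743 -0.684
vertex -2.648 0.634 0.705
endloop
endfacet
facet normal 0.923 0.153 -0.354
outer loop
vertex -2.648 0.634 0.705
vertex -2.953 -0.743 -0.684
vertex -2.898 0.917 0.176
endloop
endfacet
facet normal 0.031 0.887 0.460
outer loop
vertex -2.648 0.634 0.705
vertex -2.898 0.917 0.176
vertex -3.292 0.69 0.64
endloop
endfacet
facet normal -0.031 -0.887 -0.460
outer loop
vertex -2.953 -0.743 -0.684
vertex -3.348 -0.97 -0.22
vertex -3.597 -0.687 -0.749
endloop
endfacet
facet normal 0.128 0.453 -0.882
outer loop
vertex -2.953 -0.743 -0.684
vertex -3.597 -0.687 -0.749
vertex -2.898 0.917 0.176
endloop
endfacet
facet normal 0.129 0.453 -0.882
outer loop
vertex -2.898 0.917 0.176
vertex -3.597 -0.687 -0.749
vertex -3.542 0.972 0.11
endloop
endfacet
facet normal 0.029 0.888 0.459
outer loop
vertex -2.898 0.917 0.176
vertex -3.542 0.972 0.11
vertex -3.292 0.69 0.64
endloop
endfacet
facet normal -0.031 -0.887 -0.460
outer loop
vertex -3.597 -0.687 -0.749
vertex -3.348 -0.97 -0.22
vertex -3.992 -0.914 -0.285
endloop
endfacet
facet normal -0.794 0.300 -0.529
outer loop
vertex -3.597 -0.687 -0.749
vertex -3.992 -0.914 -0.285
vertex -3.542 0.972 0.11
endloop
endfacet
facet normal -0.794 0.300 -0.529
outer loop
vertex -3.542 0.972 0.11
vertex -3.992 -0.914 -0.285
vertex -3.937 0.745 0.574
endloop
endfacet
facet normal 0.029 0.888 0.459
outer loop
vertex -3.542 0.972 0.11
vertex -3.937 0.745 0.574
vertex -3.292 0.69 0.64
endloop
endfacet
facet normal -0.031 -0.887 -0.460
outer loop
vertex -3.992 -0.914 -0.285
vertex -3.348 -0.97 -0.22
vertex -3.742 -1.197 0.244
endloop
endfacet
facet normal -0.923 -0.153 0.354
outer loop
vertex -3.992 -0.914 -0.285
vertex -3.742 -1.197 0.244
vertex -3.937 0.745 0.574
endloop
endfacet
facet normal -0.923 -0.153 0.354
outer loop
vertex -3.937 0.745 0.574
vertex -3.742 -1.197 0.244
vertex -3.687 0.463 1.104
endloop
endfacet
facet normal 0.029 0.888 0.459
outer loop
vertex -3.937 0.745 0.574
vertex -3.687 0.463 1.104
vertex -3.292 0.69 0.64
endloop
endfacet
facet normal -0.029 -0.888 -0.459
outer loop
vertex -3.742 -1.197 0.244
vertex -3.348 -0.97 -0.22
vertex -3.098 -1.252 0.31
endloop
endfacet
facet normal -0.129 -0.453 0.882
outer loop
vertex -3.742 -1.197 0.244
vertex -3.098 -1.252 0.31
vertex -3.687 0.463 1.104
endloop
endfacet
facet normal -0.128 -0.453 0.882
outer loop
vertex -3.687 0.463 1.104
vertex -3.098 -1.252 0.31
vertex -3.043 0.407 1.169
endloop
endfacet
facet normal 0.031 0.887 0.460
outer loop
vertex -3.687 0.463 1.104
vertex -3.043 0.407 1.169
vertex -3.292 0.69 0.64
endloop
endfacet
facet normal -0.775 -0.419 0.474
outer loop
vertex 3.788 0.316 3.318
vertex 3.667 1.111 3.823
vertex 2.946 0.794 2.363
endloop
endfacet
facet normal 0.128 -0.837 -0.532
outer loop
vertex 4.233 1.489 1.577
vertex 3.788 0.316 3.318
vertex 2.946 0.794 2.363
endloop
endfacet
facet normal -0.775 -0.418 0.474
outer loop
vertex 2.946 0.794 2.363
vertex 3.667 1.111 3.823
vertex 2.825 1.59 2.868
endloop
endfacet
facet normal -0.619 0.352 -0.702
outer loop
vertex 2.825 1.59 2.868
vertex 4.233 1.489 1.577
vertex 2.946 0.794 2.363
endloop
endfacet
facet normal 0.619 -0.352 0.702
outer loop
vertex 3.788 0.316 3.318
vertex 4.954 1.806 3.037
vertex 3.667 1.111 3.823
endloop
endfacet
facet normal 0.127 -0.837 -0.532
outer loop
vertex 5.075 1.01 2.532
vertex 3.788 0.316 3.318
vertex 4.233 1.489 1.577
endloop
endfacet
facet normal 0.619 -0.352 0.703
outer loop
vertex 5.075 1.01 2.532
vertex 4.954 1.806 3.037
vertex 3.788 0.316 3.318
endloop
endfacet
facet normal -0.127 0.837 0.532
outer loop
vertex 3.667 1.111 3.823
vertex 4.954 1.806 3.037
vertex 2.825 1.59 2.868
endloop
endfacet
facet normal -0.619 0.352 -0.702
outer loop
vertex 4.112 2.284 2.082
vertex 4.233 1.489 1.577
vertex 2.825 1.59 2.868
endloop
endfacet
facet normal -0.127 0.838 0.531
outer loop
vertex 2.825 1.59 2.868
vertex 4.954 1.806 3.037
vertex 4.112 2.284 2.082
endloop
endfacet
facet normal 0.775 0.419 -0.473
outer loop
vertex 4.112 2.284 2.082
vertex 5.075 1.01 2.532
vertex 4.233 1.489 1.577
endloop
endfacet
facet normal 0.775 0.418 -0.474
outer loop
vertex 4.954 1.806 3.037
vertex 5.075 1.01 2.532
vertex 4.112 2.284 2.082
endloop
endfacet

endsolid
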